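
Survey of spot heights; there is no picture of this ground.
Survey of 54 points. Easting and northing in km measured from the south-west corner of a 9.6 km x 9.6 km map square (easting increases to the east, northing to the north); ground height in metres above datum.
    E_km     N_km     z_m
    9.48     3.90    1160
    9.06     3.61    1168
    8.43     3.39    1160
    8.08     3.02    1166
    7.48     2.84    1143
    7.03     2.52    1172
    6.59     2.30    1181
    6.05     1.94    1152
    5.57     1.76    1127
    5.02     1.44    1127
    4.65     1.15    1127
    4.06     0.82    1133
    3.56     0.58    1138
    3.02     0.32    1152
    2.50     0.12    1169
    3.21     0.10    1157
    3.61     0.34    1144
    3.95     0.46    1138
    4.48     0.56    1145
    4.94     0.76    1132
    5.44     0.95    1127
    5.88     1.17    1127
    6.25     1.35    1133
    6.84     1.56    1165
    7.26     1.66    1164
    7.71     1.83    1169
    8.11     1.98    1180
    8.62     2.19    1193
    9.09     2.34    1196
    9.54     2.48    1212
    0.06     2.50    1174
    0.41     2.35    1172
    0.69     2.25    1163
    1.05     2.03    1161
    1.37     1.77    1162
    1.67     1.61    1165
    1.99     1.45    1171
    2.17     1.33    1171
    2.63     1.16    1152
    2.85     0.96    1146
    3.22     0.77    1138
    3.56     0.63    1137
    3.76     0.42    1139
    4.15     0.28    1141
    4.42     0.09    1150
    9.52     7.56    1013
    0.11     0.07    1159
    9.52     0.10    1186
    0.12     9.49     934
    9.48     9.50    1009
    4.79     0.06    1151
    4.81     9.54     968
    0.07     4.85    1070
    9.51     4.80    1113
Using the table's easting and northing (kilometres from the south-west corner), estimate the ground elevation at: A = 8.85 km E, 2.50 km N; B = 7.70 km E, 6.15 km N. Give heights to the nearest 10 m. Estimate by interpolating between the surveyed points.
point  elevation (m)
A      1210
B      1030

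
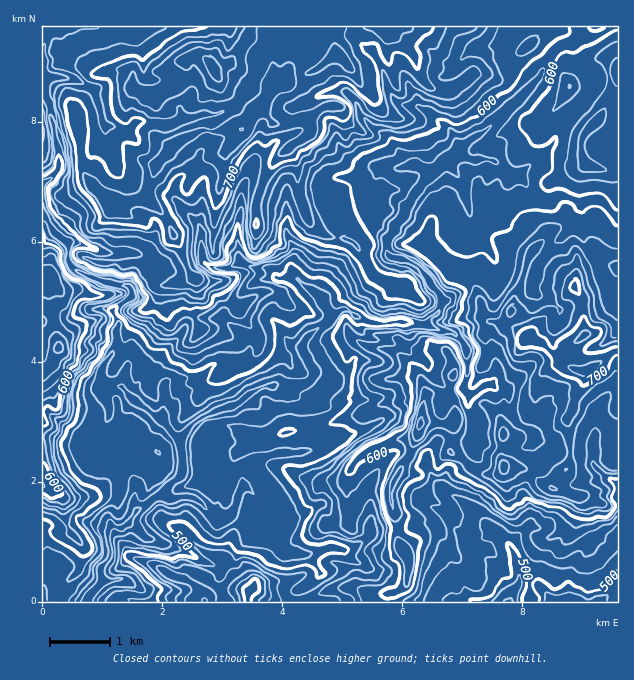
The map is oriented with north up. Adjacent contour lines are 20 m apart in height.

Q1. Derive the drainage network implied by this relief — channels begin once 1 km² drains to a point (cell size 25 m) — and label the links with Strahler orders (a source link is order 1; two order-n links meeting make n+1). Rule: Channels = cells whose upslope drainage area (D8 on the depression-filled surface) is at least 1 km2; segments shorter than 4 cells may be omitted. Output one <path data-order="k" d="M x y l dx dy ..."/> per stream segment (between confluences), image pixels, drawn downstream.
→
<path data-order="1" d="M472 601l39 0"/><path data-order="2" d="M511 547l1 6 3 5 0 4 2 2 0 4 1 2 0 6 2 1 0 5-8 12-1 7"/><path data-order="1" d="M148 538l-3-3-2 0-10-10-12 3"/><path data-order="1" d="M368 537l-6 6-10 6-15 0-2-2-6 0-1 2-5 0-1 1-5 0-1 2-5 0-1 1-15 0-2-1-4 0-5-3-3-8-7-7-9-3-6-6 1-3 0-9-4-6 0-6-2-2 0-3-1-3-6-6-3 0-2 2"/><path data-order="3" d="M121 528l-9-2-3 3 0 17 1 1 0 9-4 6 0 2-5 4 0 15-12 12 0 6"/><path data-order="1" d="M467 507l26 25 4 2 14 13"/><path data-order="3" d="M158 498l-4 0-9 9-6 1-5 5 0 1-13 14"/><path data-order="2" d="M242 489l-3 4-1 11-5 9-6 6-9 0-1-2-3 0-17-18-6-3-10 0-2 2-21 0"/><path data-order="1" d="M326 445l-4 3-9 2-2 1-7 0-2 2-19 0-2 1-15 2-1 1-3 0-9 5-8 7-1 3 0 3-2 2 0 12"/><path data-order="1" d="M593 445l0 20 15 15 9 4 0 17"/><path data-order="3" d="M182 442l0 21-1 2 0 7-2 2 0 3-21 21"/><path data-order="1" d="M91 441l10-12 0-2 6-7 0-3 2-2 0-7-5-9 0-6 6-6"/><path data-order="1" d="M526 429l-6-3-6-6-3-6 0-18-5-6-7 0-6-6-5 0-6 4-1 0-5 5-3 0-1 1-3 0-2-1-3-6 2-9 1-2 0-24-1-1 0-5-3-3 0-1-9-9-3 0-2-2-7 0-9-4-6 0-2-2-3 0"/><path data-order="2" d="M166 424l16 18"/><path data-order="1" d="M287 396l-3 0-9-8-4 0"/><path data-order="3" d="M271 388l-11 0-4 3-3 0 0 2-8 7-4 2-6 6-3 1-6 0-2 2-3 0-6 3-7 0-6 3-17 15-1 6-2 1 0 3"/><path data-order="2" d="M110 387l3-2 8 0 6 6 0 2 4 4 0 2 2 0 9 9 3 0 6 6 6 1 9 9"/><path data-order="1" d="M215 364l-12 11-3 0-1 1-11 0-1 2-11 0-1 1-6 2-5 4 0 23-1 1-2 6 3 3 2 6"/><path data-order="3" d="M422 325l-3 0-1-1-12 0-2-2-15 0-1 2-12 0-2-2-9-1-4-3-5 0-7-8-8 0-4 5-3 0 0 1-5 5"/><path data-order="3" d="M329 321l-9 7-9 5-6 6-3 6 0 6 2 1 0 3 4 6 0 2 5 4 0 11-8 6-28 0-6 4"/><path data-order="1" d="M533 288l0-8 3-6 0-4 5-9 3-3 1-5 24-24 0-1 3-3 2-9 4-5 2-6-6-6-6-1-2-2-10 0-6 5-5 0-6-3-4-5-2 0-15-16-6 0-1-2"/><path data-order="2" d="M296 277l11 11 4 1 9 8 2 6 7 9 0 9"/><path data-order="2" d="M247 265l3 2 4 0 2 1 13 0 8 9 19 0"/><path data-order="1" d="M293 258l-1 3 0 9 4 7"/><path data-order="1" d="M122 253l-16 0-2-1-7-2-5-3-3 0-1-1-3 0-6-3-8 0-3 3 0 4"/><path data-order="2" d="M68 250l0 11 2 3 7 7 6 2 3 3 6 1 2 2 3 0 4 3 5 0 1 1 8 0 6 3 7 0 5 6 0 5-2 0-6 6-4 1-6 6 0 6 4 6 0 3-3 5 0 13-1 2 0 3-3 3-11 21 0 4-1 2 0 6 3 3 7 0"/><path data-order="1" d="M472 219l-2-3 0-5-1-1 0-3-2-2 0-3-3-6 0-10-4-6 0-2-6-6-3-6-8 0-6 5-4 1"/><path data-order="1" d="M184 210l16 16 0 3 2 2 0 22 1 2 0 4 5 6 6 3 15 0 9-4 9 1"/><path data-order="1" d="M244 189l0 3-2 1 0 8-1 1 0 14-2 1 0 5-1 1 0 23 1 1 0 11 2 3 6 4"/><path data-order="3" d="M425 180l-7 7 0 2-6 7-2 5-4 4-2 3 0 6-9 9 0 2-3 3 0 6-6 6 0 9 2 1 0 5 9 4 3 0 1 2 8 0 9 7 1 0 11 11 6 12 6 7-2 3 0 6-3 6-3 2-6 6 0 3-4 0-2 1"/><path data-order="1" d="M350 177l9-2 12-9 17 0 1 2 27 0"/><path data-order="2" d="M511 175l-2 0-12-12-1 0 0-1-6-3-12 0-2 1-4 0-9-4-5 0-12 6-4 4-5 2"/><path data-order="3" d="M433 172l-8 8"/><path data-order="2" d="M416 168l11 1 0 8-2 3"/><path data-order="3" d="M437 168l-4 4"/><path data-order="1" d="M539 157l-19 18-9 0"/><path data-order="2" d="M455 153l-6 6-4 1-8 8"/><path data-order="1" d="M106 136l0-10"/><path data-order="2" d="M106 126l-5-6 0-5-1-1 0-8-2-1 0-5-1-1-2-8-1 0 0-1-2 0-4-5-9-4-3 0-2-2-7 0-2-1-13 0-5 4"/><path data-order="1" d="M410 106l8 0 9 5 12 10 1 0 14 14 1 4 3 3 0 5-3 6"/><path data-order="1" d="M349 94l7 8 3 6 2 7 13 14 9 4 33 35"/><path data-order="2" d="M47 82l0 14 2 1 0 5 1 1 0 11 2 1 0 6 1 2 0 4 2 2 0 6 1 1 0 5 2 1 0 5 1 1 0 18-1 2 0 3-9 9-5 1-1 3 0 26 6 12 4 4 8 17 7 7"/><path data-order="1" d="M262 60l-2 1 0 3-1 2-3 12-5 7 0 5-18 18-6 3-3 0-4 3-5 0-1 1-14-1-4 3-12 1-6 5-9 1-2 2-18-2-1-1-12 0-9 9-5 0-7-5-8 0-1-1"/><path data-order="1" d="M478 48l16 0 6-3 17-17 3-1 58 0 0 6-1 1 0 3-6 6-8 0-3 2-7 7-5 11-6 7-1 5-6 6 0 1-26 26 0 1-24 23-1 0-17 12-6 1 0 2-6 6"/><path data-order="1" d="M125 27l-66 0-1 1-3 0-2 2-6 1-1 2 0 9-2 1 0 5-1 1 0 27 4 5 0 1"/>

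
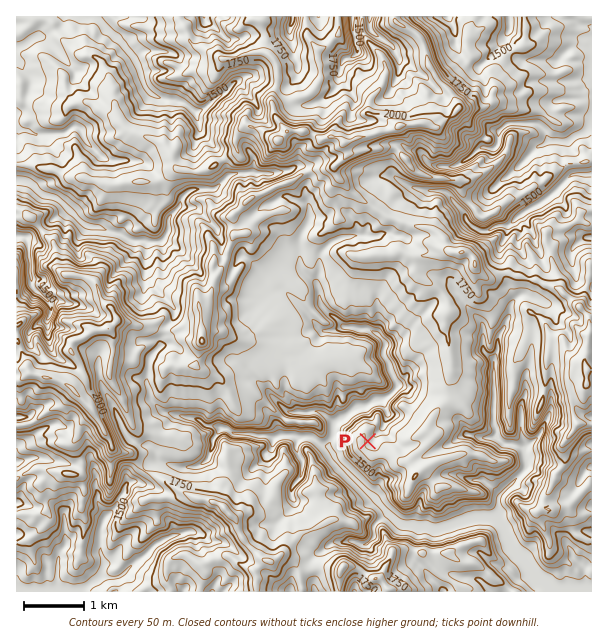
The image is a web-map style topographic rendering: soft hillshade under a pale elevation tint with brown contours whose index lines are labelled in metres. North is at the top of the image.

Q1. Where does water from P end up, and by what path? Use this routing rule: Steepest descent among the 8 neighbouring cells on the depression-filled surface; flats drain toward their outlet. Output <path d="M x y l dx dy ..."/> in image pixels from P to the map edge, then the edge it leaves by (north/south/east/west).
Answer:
<path d="M368 441l3 0 12-13 1-6 3-5 0-6-6-12-9 2-7 6-6 0-2 1-3 0-6 6-1 0-3 3-3 0-5 5-1 0-2 1 0 12-3 5-1 6 1 1 0 5 6 6 0 3 35 34 3 2 0 1 13 14 0 1 5 5 1 0 6 6 3 1 11 0 1 2 14 0 4 3 6 0 2-2 9-1 9-5 4 0 2-1 9-2 1-1 18 0 6 3 5 4 3 6 0 3 4 6 2 6 16 17 0 1 5 5 3 6 19 16"/>
exit: south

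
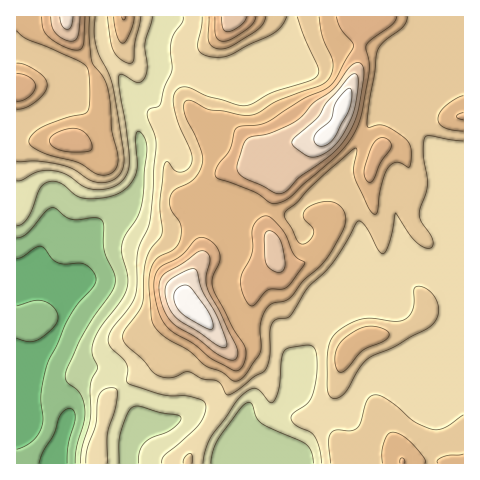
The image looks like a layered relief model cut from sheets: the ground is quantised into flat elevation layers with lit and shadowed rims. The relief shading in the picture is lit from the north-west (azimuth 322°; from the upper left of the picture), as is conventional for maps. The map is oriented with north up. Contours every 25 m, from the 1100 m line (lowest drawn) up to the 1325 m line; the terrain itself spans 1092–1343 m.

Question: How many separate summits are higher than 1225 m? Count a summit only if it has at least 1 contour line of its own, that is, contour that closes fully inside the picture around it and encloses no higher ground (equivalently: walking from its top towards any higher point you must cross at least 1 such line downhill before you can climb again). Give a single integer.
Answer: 6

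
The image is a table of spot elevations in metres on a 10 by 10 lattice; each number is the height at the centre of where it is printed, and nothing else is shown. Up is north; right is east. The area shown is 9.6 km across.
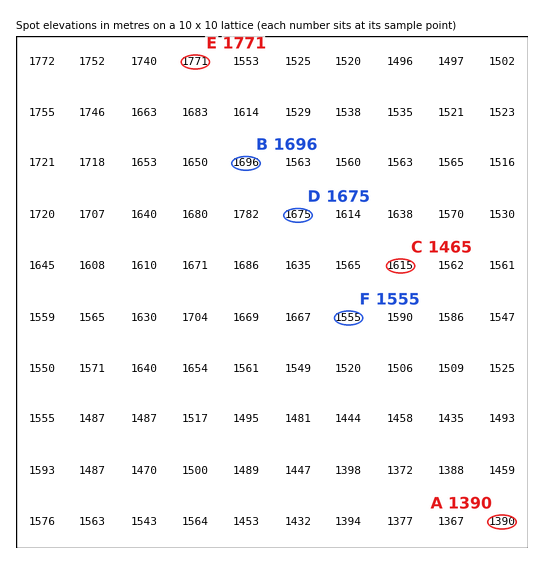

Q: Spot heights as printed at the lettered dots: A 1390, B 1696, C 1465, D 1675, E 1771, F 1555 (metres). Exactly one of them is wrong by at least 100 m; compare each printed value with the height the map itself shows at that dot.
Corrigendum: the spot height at C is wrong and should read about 1615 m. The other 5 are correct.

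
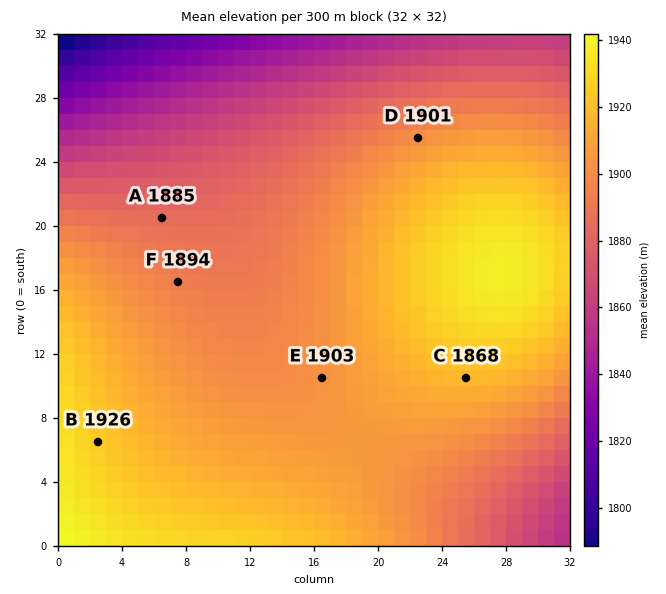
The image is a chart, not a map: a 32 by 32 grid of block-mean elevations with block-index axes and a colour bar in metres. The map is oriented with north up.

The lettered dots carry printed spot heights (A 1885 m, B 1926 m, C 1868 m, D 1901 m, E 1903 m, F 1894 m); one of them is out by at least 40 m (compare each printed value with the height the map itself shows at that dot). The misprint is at C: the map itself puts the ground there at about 1918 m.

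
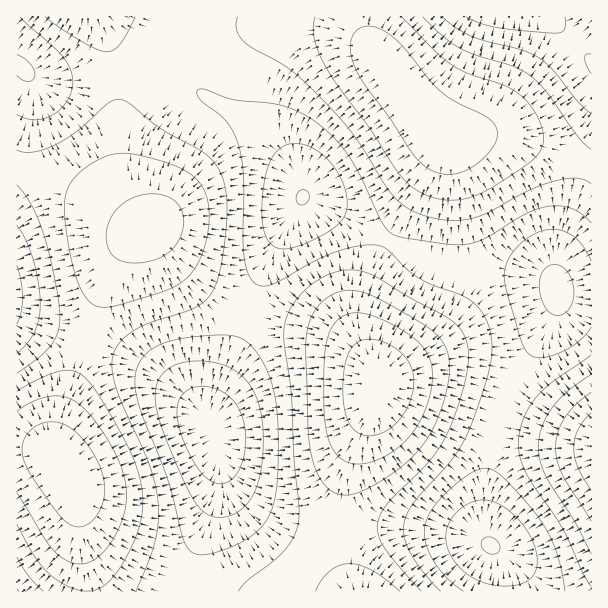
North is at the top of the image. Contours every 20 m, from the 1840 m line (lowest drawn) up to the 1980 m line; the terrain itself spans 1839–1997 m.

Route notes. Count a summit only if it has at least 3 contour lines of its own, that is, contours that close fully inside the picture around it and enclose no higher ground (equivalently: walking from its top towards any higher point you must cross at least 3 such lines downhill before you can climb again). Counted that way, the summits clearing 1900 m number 1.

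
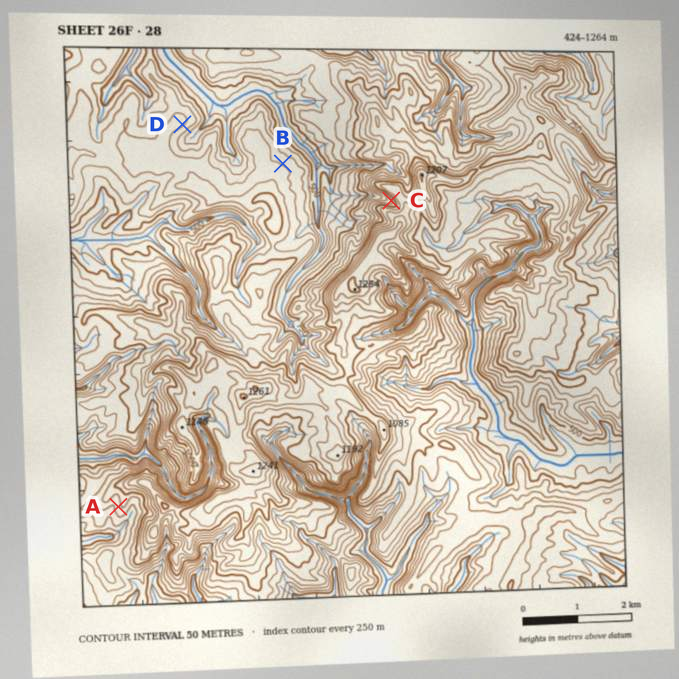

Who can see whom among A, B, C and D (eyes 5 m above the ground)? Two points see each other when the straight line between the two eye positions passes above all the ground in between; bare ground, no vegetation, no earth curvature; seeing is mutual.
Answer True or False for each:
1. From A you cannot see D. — True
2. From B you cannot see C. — False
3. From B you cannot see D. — True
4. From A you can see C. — False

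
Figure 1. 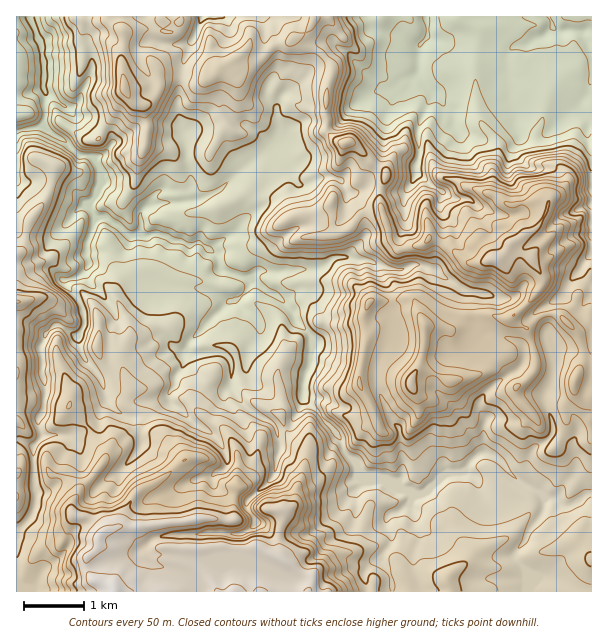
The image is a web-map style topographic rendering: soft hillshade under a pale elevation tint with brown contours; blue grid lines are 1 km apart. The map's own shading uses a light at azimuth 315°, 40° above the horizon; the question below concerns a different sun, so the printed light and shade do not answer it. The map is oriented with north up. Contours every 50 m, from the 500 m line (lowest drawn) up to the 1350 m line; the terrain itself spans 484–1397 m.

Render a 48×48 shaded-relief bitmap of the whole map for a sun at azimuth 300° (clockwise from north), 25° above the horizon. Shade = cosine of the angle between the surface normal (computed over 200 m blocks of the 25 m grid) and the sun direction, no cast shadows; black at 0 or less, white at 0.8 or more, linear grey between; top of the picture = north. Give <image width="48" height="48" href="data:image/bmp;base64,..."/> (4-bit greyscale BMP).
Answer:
<image width="48" height="48" href="data:image/bmp;base64,Qk32BAAAAAAAAHYAAAAoAAAAMAAAADAAAAABAAQAAAAAAIAEAAATCwAAEwsAABAAAAAAAAAAAAAAABEREQAiIiIAMzMzAERERABVVVUAZmZmAHd3dwCIiIgAmZmZAKqqqgC7u7sAzMzMAN3d3QDu7u4A////AIi97LqHiYiJqpmYiYVTRmeJqXV3d3iZiIit3KmIiIiIiZiIiYM0WIiJqnVnd3iJmKic7IeHiYiIiIiIdnY0RpmJq6hmZ4iImsuq3pZmiqmZmaqYh0WHZXmJmqqHZ6mImszKrcdmVniJmK3JZWZoh4mZmqmZhoqqmZzdm8uIh3dlZzfcUSVnh4qaqZiZqHmqqTruuby4mqu5eEi7YAJol1ebuYiJmYiquwfvt5zreJq6qVr8owBHqnZ6upiIiYeJmha9x2nfpmeZq2K+2CElmoiHm6iZiIiIdgi6qmWu7IRWnZQ7+1MTeHeGWJmZiIiHhyi4m7VK3dlDSrdI7GVDd1V3VnipmIh2eEnImslGrN2mSKdW3XRWh0NWVVR5mHqFaFe5mrp2nLqYmplmvYNqlzMzVlRXh2aneSWZiJqYq6h5upqGrZR7uVRhJVRZmHRoeQTKZXmZqpmqmZmpeqmquWaUE0NYqoVoeDO9hEiYd4uoeaupVsy7uHiGMyJImWWKeDOtlEiodWqoaKqpVc3ch4uWRTEouEWchgOtlViodlm5Zpq5Rc7vpp3GaGMTq2KNpAKrdomYd2e7horKU67/1pzpaJh1SaRsxwOqWJmHZmebqInMc43v53rbV4iYdodrygK5XLeHZlaKmHi8pWzu6GnMZXeIh2ZqqgBoPNiYZnVZqYirqHrN2Wi7dWZ4d1R5hiEWOMiJeIdWmpiZi8vOyHi7hneJlkWJdTIiJ7iIeZl2aJmYis3v6GmqiJqqy1OJiHZTSLmHiJmHZpqImqzv+4q5d4mavMIYmJhEm7uHiIiIiGiqmavu67zKiIdndpcCiVUzWcuYiIiHeIeImZvty6rMmqdVZWcQWURTNruZmIiYiYZ3VWabu6dHebuoZnYgFUNWNbqKqZiImqmIZDIkmpl1SKvMp3ZCAGM4ZLpnqYh4eKu4mXZBS7m9h7ury3ZTEJQEhnqHiXdmdozsiKmXWaavuLy7vLZEEMgAV3qEepmYhmnf2ql5qoS+mdyrqrkQNMtAFKyUOKmaqHes3N2HvHO+mcu8uqpQAMyBImzYNIiIiZiKqt64q3F9ud3KnO2jAMqUI0rJM2eIZpmJmqy6mYAc/bvKne3JENqWRGu6MVeIVXiYmbyWiJIK2qzre+/aQPyGVVrcYUaaZFaImazGZogXuJzbeu3bdOt4y0O+kjablURXmrzqM4xml4q6h7vMl3m7vLd6kiaKuFRGitqqdI2nl5qoeJmKqCKbrNuHURV4mGVGeco2mIu4mJqXeJl4mGV7rcyYUAV2eGRGmbkAeYmpmZqXeJl3iFaciu63ZQWVV1JGisoAN4iZiZqHiJmHdyOtt9/XZ0W5ZmEWebsgFXeJmZmHiJmIdyOe2L/XeFa8l2QUd5tQFGd5mZmHiIiYhzSd2q3HiWa9uoZEVnhSI1d4qZmHiJiZhzat2q2maHWtqsh4dVVUM1dnqZmHd4mZhzesyqy2Z3RcudqKuVRTJWd2mYiHd3eJiGqrqZqXeIUYu8uavIQSR2Zmmod3d3aIdw=="/>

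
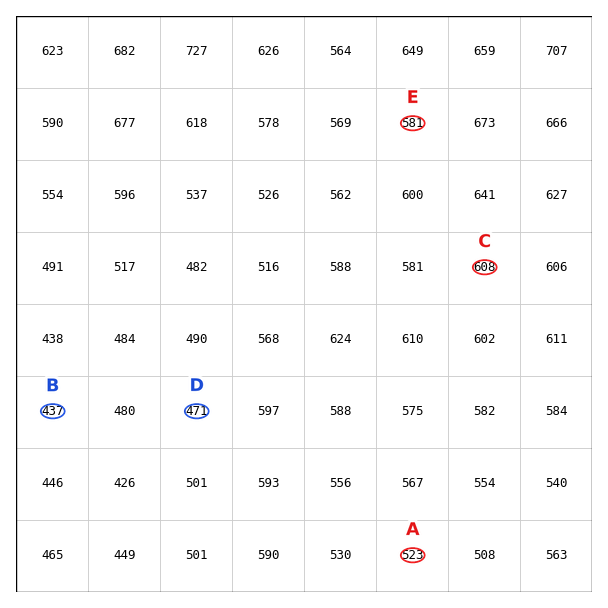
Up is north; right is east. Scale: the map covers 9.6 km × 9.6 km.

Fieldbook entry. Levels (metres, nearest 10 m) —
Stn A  520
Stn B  440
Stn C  610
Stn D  470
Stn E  580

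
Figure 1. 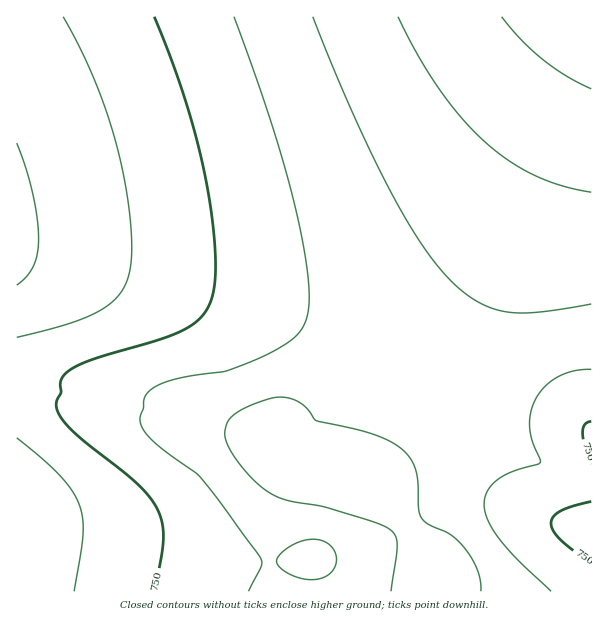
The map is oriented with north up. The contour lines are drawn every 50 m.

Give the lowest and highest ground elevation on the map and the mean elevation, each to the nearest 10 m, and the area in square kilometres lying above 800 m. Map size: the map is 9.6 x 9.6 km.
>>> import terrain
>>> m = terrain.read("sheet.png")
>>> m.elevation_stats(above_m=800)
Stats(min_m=520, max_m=860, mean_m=700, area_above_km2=10.4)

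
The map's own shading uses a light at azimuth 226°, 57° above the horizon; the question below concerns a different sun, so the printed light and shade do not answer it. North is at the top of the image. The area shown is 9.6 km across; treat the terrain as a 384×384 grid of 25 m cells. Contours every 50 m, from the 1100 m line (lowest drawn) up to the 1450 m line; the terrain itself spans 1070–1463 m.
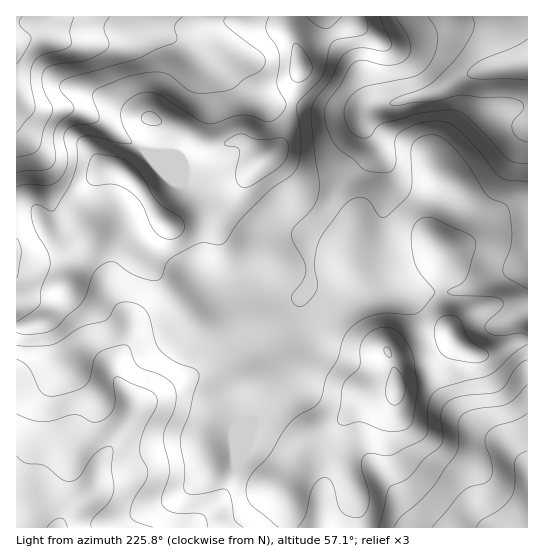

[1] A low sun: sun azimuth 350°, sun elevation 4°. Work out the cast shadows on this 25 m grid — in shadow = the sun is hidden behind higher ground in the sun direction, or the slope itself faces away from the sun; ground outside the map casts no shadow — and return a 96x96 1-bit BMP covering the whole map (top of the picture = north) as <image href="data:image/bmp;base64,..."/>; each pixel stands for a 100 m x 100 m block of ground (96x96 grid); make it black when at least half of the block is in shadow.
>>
<image width="96" height="96" href="data:image/bmp;base64,Qk2+BAAAAAAAAD4AAAAoAAAAYAAAAGAAAAABAAEAAAAAAIAEAAATCwAAEwsAAAIAAAAAAAAA////AAAAAAABwA//+B/fh/////8D4AH//B/gAH////8H8AA//h/gAB////8D+AAP/h/gAA////8D+AAH/g/gAAf///8D/AAB/wGAAAf///8H/gAA/wAAAAf///8H/wAAPwAAAA////8H/4AAHgAAAA////8H/4AADgAAAB////8P/4AAAAAAAD////8P/4AAAAAAAD////8P/8AAAAAAAH////8P/8AAAAAAAP////8f/+AAAAAAAf////8//+AAAAAAA/////9//+AAAAAAB//+f/////AAAAAAB//8//////AAAAAAA//w//////AAAAAAAP/h//////AAAAAAAD/j/////22AAAAAAAfj//9//w/gAAAAAAH3//8//x/4AAAAAAH///8//x/8AAAAAADv//8////+AAAAAAAH//9////+AAAAAAAD//9////+AAAAAAAB//9/3///AAAAAAAA//9/////AAAAAAAAf/////n/AAAAAAAAf/////h8AAAAAAAAf/////gAAAAAAAAAeB////gAAAAAAAAAYAf///gAAAAAAAAAAAH///gAAAAAAAAAAAD///gAAAAAAAAAAAAf//YAAAAAAAAAAEAB/4cAAAAAAAAAAfAAfw+AAAAAAAAAAfgAfg+AAAAAAAAAAPgA/A/AAAAAAAAAAAAA/J/gAAAAAAAAAAAB/d/jgAAAAAAAAAAAed/HwAAAAAAAAAAAA8/H4AAAAAAAwAAAA8cP4AAAAAABwAAAA8AP8QAAAAABwAAAB8Af+4AAAAABwAAAB4Af/4AAAAAAAAAAB4Af/wDAAAAAAAAAB4A/+AfwAAAAAAAAA4A/+A/4AAAAAAAAAAB/8D/4AAAAAAAAAAB/8H/4AAAAAAAAAAB/wP/8AAAAAAAAAAAAAP/8AAAAAAAAAAAAAP/8AAAAAAAAAAwAAP/8AAAAAAAAABwAAH/8AAAAAAAAAH4AAH/8AAAAAAAAA/4AAD/8AAAAAAAAA/4AAD/8AAAAAAAAB/wAAD/8AAAAAAAAA/wAAB/8AAAAAAAAAPAAAB/8AAAAAAAAAAAAAA/8AAAAAAAAAAAAAAf8AAAAAAAAAAAQAAH4wAAAAAAAAAD+BAB44AAAAAAAAAD/AAAR8AAAAAAAAAH/AAAB+AAAAAAAAAP/AAAB/fAAAAAAAAf+AAAD//gAAAAAAAf8AAAD//gAAAAAAAOAAAAD//wAAAAAAAAAAAAH//8AAAAAAAAAAAAH///AAAAAAAAAAAAP///wAAAD4AAAAAAf///8AAAH4AAAAAAf////AAABAAAAAAA/////gAAAAAAAAAA/////4AAAAAAAAAAf////8AAAAAAAAAAP/////gAAAAAAAAAD/////8AAAAAAAAAAf/////wAAAAAAAAAP/////8AAAAAAAcAH//B//8AAAAAAA+AH/8Af/8AAAAAAB+AH/gAD/8AAAAAAD+AD/AAAAAAAAAAAAAAB+AAAAAAAAAAAAAAAIAAAAAAAAAAAAAAAAAAAAAAAAAAAAAAAAAAAAA="/>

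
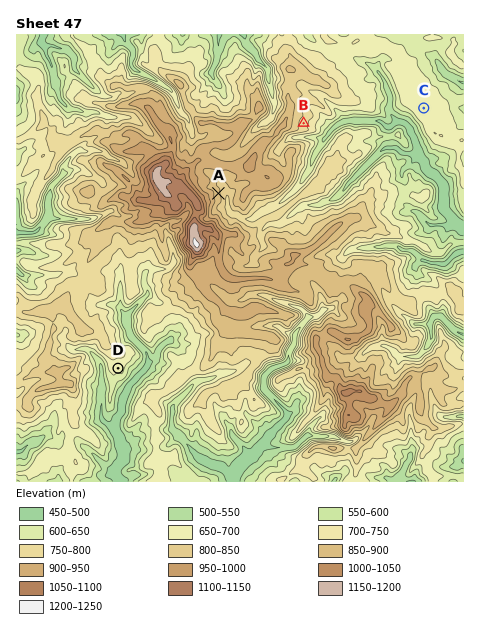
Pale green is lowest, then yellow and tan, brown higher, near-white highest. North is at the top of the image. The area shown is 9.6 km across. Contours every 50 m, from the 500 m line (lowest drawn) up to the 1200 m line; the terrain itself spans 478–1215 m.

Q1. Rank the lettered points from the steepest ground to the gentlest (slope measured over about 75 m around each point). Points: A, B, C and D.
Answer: A B D C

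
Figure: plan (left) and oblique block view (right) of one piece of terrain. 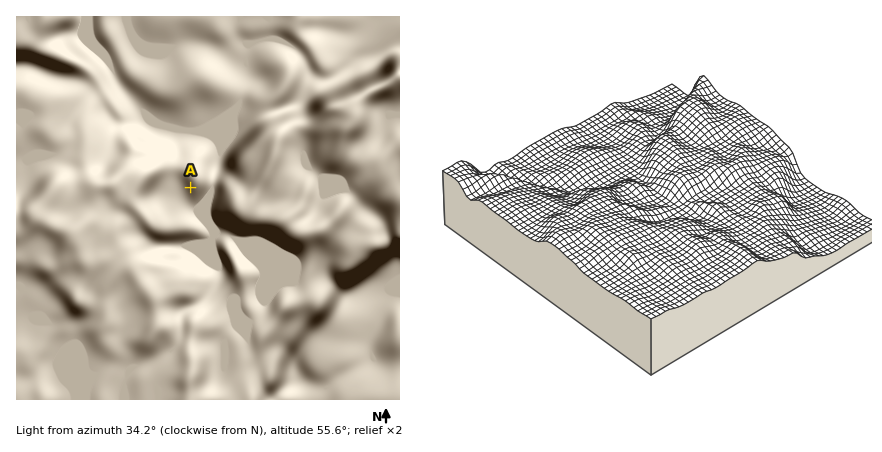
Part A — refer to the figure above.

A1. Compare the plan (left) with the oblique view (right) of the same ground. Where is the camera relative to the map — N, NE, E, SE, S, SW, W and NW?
SW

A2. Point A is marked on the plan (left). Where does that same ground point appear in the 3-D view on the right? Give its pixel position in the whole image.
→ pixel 640 191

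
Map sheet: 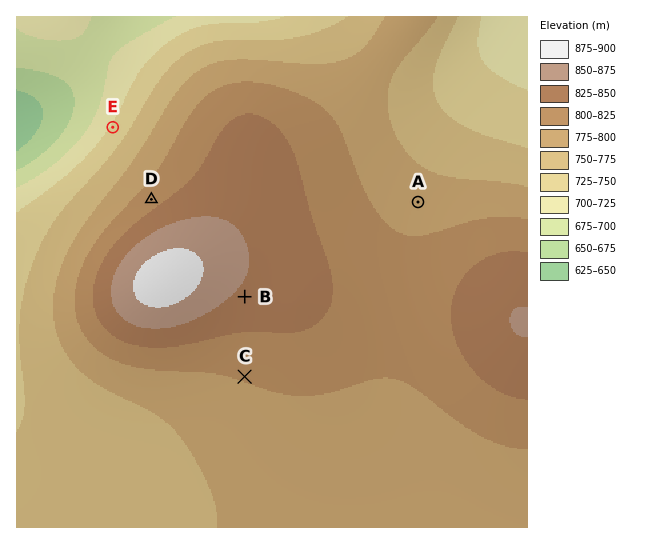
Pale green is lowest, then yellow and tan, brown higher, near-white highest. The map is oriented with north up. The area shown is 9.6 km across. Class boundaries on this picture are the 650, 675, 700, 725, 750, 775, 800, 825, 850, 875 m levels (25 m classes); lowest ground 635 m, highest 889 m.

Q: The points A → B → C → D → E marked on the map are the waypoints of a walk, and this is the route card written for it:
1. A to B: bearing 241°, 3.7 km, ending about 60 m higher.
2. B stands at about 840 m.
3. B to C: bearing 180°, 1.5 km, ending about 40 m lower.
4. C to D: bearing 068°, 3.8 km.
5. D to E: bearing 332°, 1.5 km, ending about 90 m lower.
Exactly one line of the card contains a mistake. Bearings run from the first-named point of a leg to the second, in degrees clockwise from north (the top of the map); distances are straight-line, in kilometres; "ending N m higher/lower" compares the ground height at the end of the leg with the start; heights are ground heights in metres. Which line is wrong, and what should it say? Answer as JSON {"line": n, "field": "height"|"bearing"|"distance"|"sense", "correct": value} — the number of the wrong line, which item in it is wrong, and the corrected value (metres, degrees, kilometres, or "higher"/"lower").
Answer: {"line": 4, "field": "bearing", "correct": 332}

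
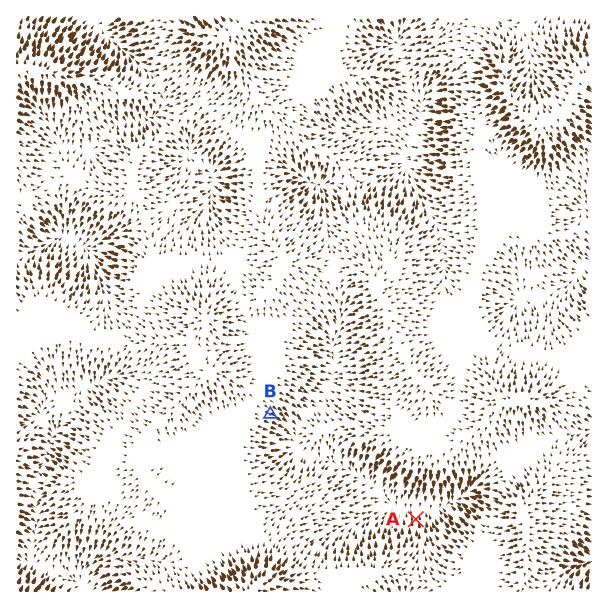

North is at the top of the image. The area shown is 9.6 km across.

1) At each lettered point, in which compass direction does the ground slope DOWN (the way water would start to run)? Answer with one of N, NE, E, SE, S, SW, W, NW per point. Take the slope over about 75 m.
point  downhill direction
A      N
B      SE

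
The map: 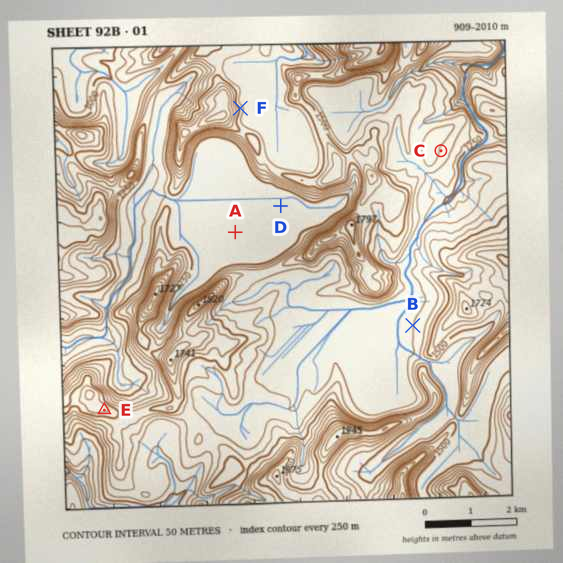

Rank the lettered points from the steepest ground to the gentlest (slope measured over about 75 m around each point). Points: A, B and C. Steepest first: C B A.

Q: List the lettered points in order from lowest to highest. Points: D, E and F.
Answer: D F E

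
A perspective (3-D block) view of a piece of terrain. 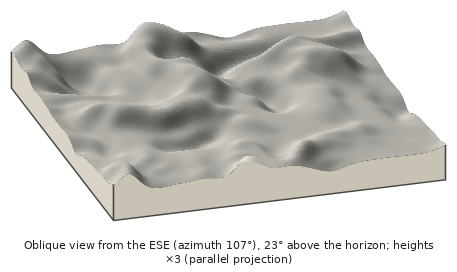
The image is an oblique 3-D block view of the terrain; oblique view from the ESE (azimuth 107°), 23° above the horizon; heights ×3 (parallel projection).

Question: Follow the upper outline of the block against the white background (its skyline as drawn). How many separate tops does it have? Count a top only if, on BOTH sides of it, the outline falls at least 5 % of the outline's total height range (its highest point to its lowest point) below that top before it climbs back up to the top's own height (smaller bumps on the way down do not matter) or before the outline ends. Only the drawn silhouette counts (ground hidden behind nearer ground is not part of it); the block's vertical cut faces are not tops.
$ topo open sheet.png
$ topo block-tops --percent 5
3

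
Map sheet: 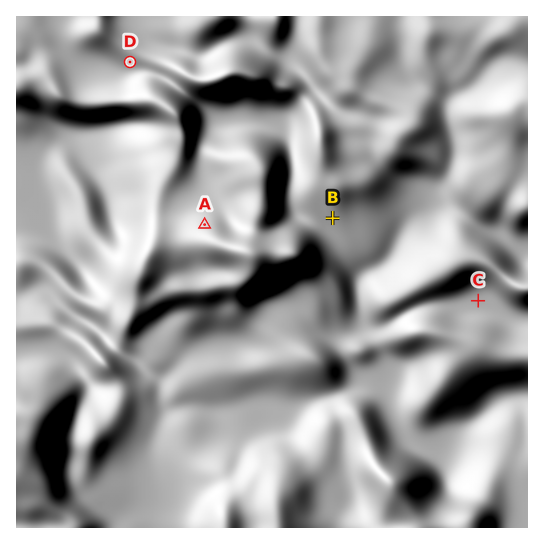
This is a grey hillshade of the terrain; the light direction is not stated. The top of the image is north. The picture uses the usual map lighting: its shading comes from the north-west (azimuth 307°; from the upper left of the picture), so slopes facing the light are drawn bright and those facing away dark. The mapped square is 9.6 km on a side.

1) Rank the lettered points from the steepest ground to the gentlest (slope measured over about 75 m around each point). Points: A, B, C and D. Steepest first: A D B C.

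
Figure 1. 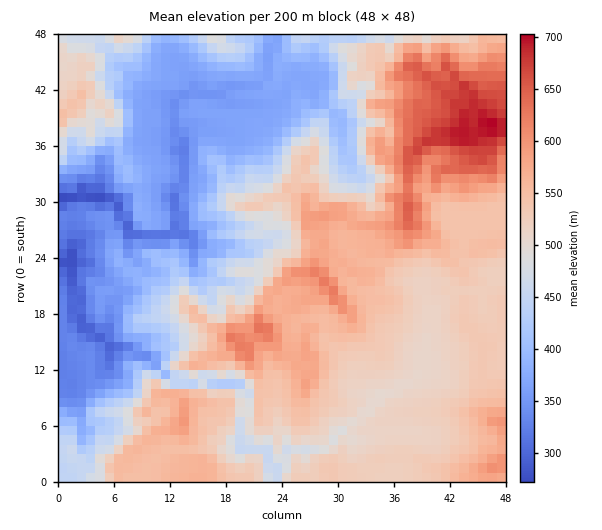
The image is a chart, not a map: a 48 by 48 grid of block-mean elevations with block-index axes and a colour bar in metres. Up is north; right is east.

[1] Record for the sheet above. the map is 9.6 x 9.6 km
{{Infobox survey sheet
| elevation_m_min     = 265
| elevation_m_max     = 705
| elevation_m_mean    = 485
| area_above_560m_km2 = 19.4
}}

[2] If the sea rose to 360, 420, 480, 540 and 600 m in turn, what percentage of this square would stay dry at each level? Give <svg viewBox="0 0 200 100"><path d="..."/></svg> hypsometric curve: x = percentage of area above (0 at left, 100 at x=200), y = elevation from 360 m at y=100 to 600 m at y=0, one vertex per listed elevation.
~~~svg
<svg viewBox="0 0 200 100"><path d="M177 100l-34-25-24-25-55-25-46-25"/></svg>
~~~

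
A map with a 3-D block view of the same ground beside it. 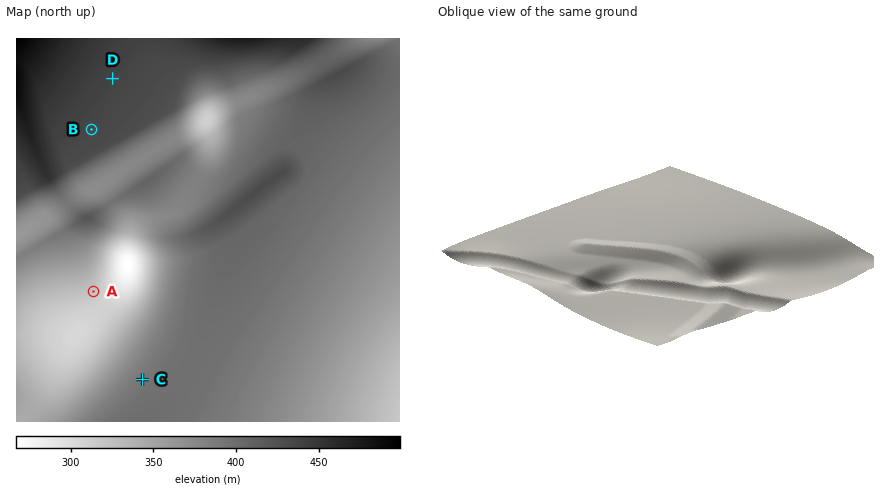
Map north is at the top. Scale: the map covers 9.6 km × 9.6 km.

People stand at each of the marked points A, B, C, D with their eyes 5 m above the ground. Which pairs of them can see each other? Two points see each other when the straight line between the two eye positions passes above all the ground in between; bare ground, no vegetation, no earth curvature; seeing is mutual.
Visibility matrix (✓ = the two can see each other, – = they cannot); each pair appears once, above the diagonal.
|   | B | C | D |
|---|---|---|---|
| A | – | ✓ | – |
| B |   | ✓ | ✓ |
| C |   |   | ✓ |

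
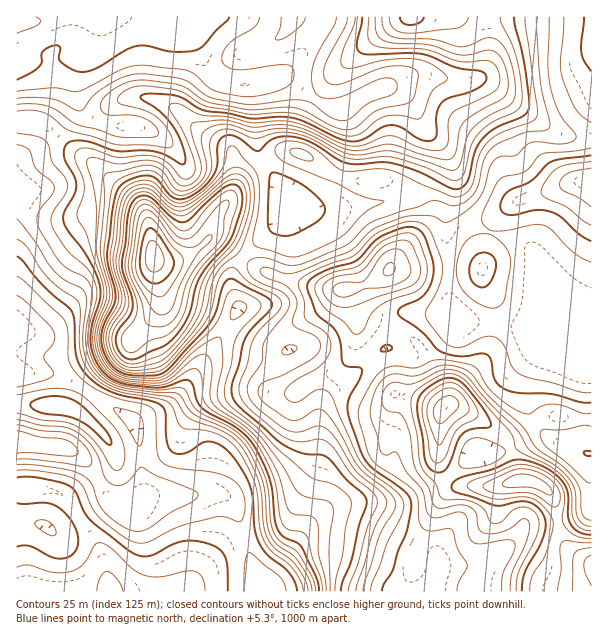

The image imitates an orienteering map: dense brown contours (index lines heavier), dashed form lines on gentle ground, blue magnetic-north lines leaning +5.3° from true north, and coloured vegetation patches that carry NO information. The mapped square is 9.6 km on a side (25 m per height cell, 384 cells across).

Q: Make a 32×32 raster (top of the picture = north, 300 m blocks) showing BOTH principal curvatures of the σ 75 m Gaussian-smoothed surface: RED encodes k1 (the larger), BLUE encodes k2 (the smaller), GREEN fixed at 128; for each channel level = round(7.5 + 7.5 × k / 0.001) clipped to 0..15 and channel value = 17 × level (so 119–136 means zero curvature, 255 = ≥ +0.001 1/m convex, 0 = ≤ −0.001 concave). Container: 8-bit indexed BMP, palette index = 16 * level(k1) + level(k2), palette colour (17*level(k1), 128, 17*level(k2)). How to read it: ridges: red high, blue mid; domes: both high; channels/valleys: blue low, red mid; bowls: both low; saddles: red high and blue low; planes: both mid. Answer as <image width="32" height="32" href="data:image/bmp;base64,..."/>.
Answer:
<image width="32" height="32" href="data:image/bmp;base64,Qk02CAAAAAAAADYEAAAoAAAAIAAAACAAAAABAAgAAAAAAAAEAAATCwAAEwsAAAABAAAAAAAAAIAAABGAAAAigAAAM4AAAESAAABVgAAAZoAAAHeAAACIgAAAmYAAAKqAAAC7gAAAzIAAAN2AAADugAAA/4AAAACAEQARgBEAIoARADOAEQBEgBEAVYARAGaAEQB3gBEAiIARAJmAEQCqgBEAu4ARAMyAEQDdgBEA7oARAP+AEQAAgCIAEYAiACKAIgAzgCIARIAiAFWAIgBmgCIAd4AiAIiAIgCZgCIAqoAiALuAIgDMgCIA3YAiAO6AIgD/gCIAAIAzABGAMwAigDMAM4AzAESAMwBVgDMAZoAzAHeAMwCIgDMAmYAzAKqAMwC7gDMAzIAzAN2AMwDugDMA/4AzAACARAARgEQAIoBEADOARABEgEQAVYBEAGaARAB3gEQAiIBEAJmARACqgEQAu4BEAMyARADdgEQA7oBEAP+ARAAAgFUAEYBVACKAVQAzgFUARIBVAFWAVQBmgFUAd4BVAIiAVQCZgFUAqoBVALuAVQDMgFUA3YBVAO6AVQD/gFUAAIBmABGAZgAigGYAM4BmAESAZgBVgGYAZoBmAHeAZgCIgGYAmYBmAKqAZgC7gGYAzIBmAN2AZgDugGYA/4BmAACAdwARgHcAIoB3ADOAdwBEgHcAVYB3AGaAdwB3gHcAiIB3AJmAdwCqgHcAu4B3AMyAdwDdgHcA7oB3AP+AdwAAgIgAEYCIACKAiAAzgIgARICIAFWAiABmgIgAd4CIAIiAiACZgIgAqoCIALuAiADMgIgA3YCIAO6AiAD/gIgAAICZABGAmQAigJkAM4CZAESAmQBVgJkAZoCZAHeAmQCIgJkAmYCZAKqAmQC7gJkAzICZAN2AmQDugJkA/4CZAACAqgARgKoAIoCqADOAqgBEgKoAVYCqAGaAqgB3gKoAiICqAJmAqgCqgKoAu4CqAMyAqgDdgKoA7oCqAP+AqgAAgLsAEYC7ACKAuwAzgLsARIC7AFWAuwBmgLsAd4C7AIiAuwCZgLsAqoC7ALuAuwDMgLsA3YC7AO6AuwD/gLsAAIDMABGAzAAigMwAM4DMAESAzABVgMwAZoDMAHeAzACIgMwAmYDMAKqAzAC7gMwAzIDMAN2AzADugMwA/4DMAACA3QARgN0AIoDdADOA3QBEgN0AVYDdAGaA3QB3gN0AiIDdAJmA3QCqgN0Au4DdAMyA3QDdgN0A7oDdAP+A3QAAgO4AEYDuACKA7gAzgO4ARIDuAFWA7gBmgO4Ad4DuAIiA7gCZgO4AqoDuALuA7gDMgO4A3YDuAO6A7gD/gO4AAID/ABGA/wAigP8AM4D/AESA/wBVgP8AZoD/AHeA/wCIgP8AmYD/AKqA/wC7gP8AzID/AN2A/wDugP8A/4D/AJmnp5eYmJeXl4iYiIZ2ZEJzxqepqZeHhoiIhZXJh4aXmIeGhqioloaHiJiYhoNydMe2dZenqJh2hoZ0hLimhrmXhmV2t6iFhpiYiJeEkbe0tpd1h5iYlnaGpnNxhafX5pV1dbbHhnR2h4eHh4Oi6qeEh4aGmJa2hXS3uZRipfRghnaX14VjdXaGhoeHc4PYuIaFdnWFhLbWY3K0gzLU9EDJx8i5g4WFdoWFdXVjY9enh3Z0YnKEhcf29/jn1Pn5oMnIuKWhyJaGhoeHhnJ01qeYhZSWx7am1LLF1vn6+bSBlIJycJP4lJWomId1YZbGpoZzlcnIg7b5g1FgsbOBgHRwgGFj99iDhbiWc2BjpbenhnSWt5dzhfd0ZLbnhHJ0dqa4tvb3hHNllrOjlbbHuKmFlKeol3Om+abW9qWTp8jG9/j5x4CAcHBwpdfoyMm4qYaVpqe5o8br++eEc5a4qJWEhJOQoMKlxtGglae5uafIt5aFhMq2pMrqlGJ2hoaFdYWGhaDD+/zp2ICChZamhYamt5eEpIRys7SzhnZ2hoZ3l4eEoNf+/Lfpg4CEl7iWdGOFt4Z1hbaUY5anhnd3h4d2dmSQ1/34tti4kpCVuMemdYW3mIanp3VlhZaGd3d3h3aGdYCTxdPW2amngWFzhLW2p6WFdISEZXaGloeHd3eHdoaHc1CBw+bHp4ZyYXKClLfaybaWhaWEhZenh4eHh4eFh5iEYJfa+bimhWC0+ffk19rX5enJyZOUuaiGh3eHh3WImIShx8n62PXmgsDHlmR0hXSm6rmok4W5uZaGd4eHhYeHhpJ1t/mlovjpoXJ1dnV0ZJW56biDhpaVhXZ2hoeVp6iXgoXY+bOh1/emgXZ3d3Z1lIS2xZWWp5aWdmZ2mIaGlqeDo/n6gaD3+dqCdXd2dnWEgoKVqKS2t7m3loeXdnVkhZbC5vViMHP4+aJ0dYWXp7inpraXcpSnqKbHuKeGl4an57SV16RQYdHUooSGx/bl2NnIqJVxlsiGdqfIx3WGpujIdYWUkIKn2Lez6Pr51pOFppZ1cnOnyZeXpoR0p7bFlYNycXByxub62MTYyJZyUnW2lmN0lqWoqKeEg4Tp2Zd0pKV0hNf3xLeFdJWjgWFjhaeWhJenhoaFk5WYiJaVloW36Pj36LdjcXFyg5OTlYSDdHSGp4Z2dXOFqJiIhIWGdYWWp5aFpIOEhXV1dZa4p3VjdIWDgnJTdZeomIeHh4d2doWFhXWGlaeol4aFhajHtoVzYoSmlXN1l5iYiJiYmIeHh4eHdnZ2l6i3qIeEhbfWxqemtrmolIWXl4eIhYWGh3d3h4d3h4eGdYWXmId0ZZbI2ti2mJelloiHh4c="/>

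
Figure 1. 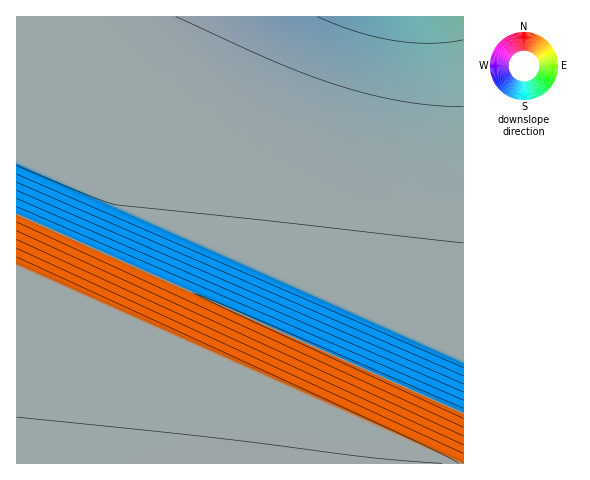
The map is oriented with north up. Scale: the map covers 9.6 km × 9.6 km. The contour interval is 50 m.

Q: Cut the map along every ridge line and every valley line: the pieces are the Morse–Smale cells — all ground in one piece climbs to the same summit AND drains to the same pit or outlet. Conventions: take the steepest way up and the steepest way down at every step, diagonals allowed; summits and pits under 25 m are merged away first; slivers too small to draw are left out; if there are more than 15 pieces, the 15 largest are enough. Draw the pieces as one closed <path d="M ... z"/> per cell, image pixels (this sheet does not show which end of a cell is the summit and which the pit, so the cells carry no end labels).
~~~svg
<path d="M463 16l-446 0-1 198 447 199z"/><path d="M18 214l-2 1 1 249 447-1-1-50z"/>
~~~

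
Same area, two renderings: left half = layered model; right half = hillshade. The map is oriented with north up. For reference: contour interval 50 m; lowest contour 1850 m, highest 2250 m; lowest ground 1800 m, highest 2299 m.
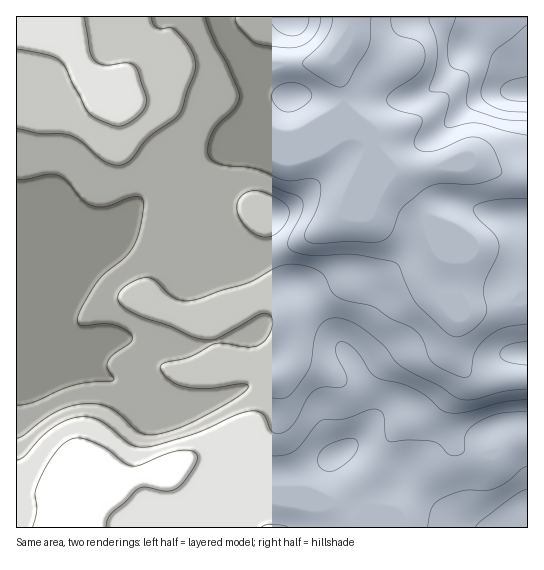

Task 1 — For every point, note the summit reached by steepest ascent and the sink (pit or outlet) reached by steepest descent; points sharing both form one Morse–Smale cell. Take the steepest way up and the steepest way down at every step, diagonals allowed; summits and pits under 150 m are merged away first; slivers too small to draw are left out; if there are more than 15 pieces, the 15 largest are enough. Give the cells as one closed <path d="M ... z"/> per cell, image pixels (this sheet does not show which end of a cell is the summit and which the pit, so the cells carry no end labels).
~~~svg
<path d="M350 16l-132 0 1 7 5 12 17 26 10 10 13-2-11 6 2 47 14 9-7 1-24 9-49 24-22 14-21 16-15 15-14 23-15 12-21 7-14 9 0-15-16-34-9-3-26 5 1 314 511-1 0-349-27-5-26-10-17 4-15-2-17 4-32 2-18-21-11-25-21-19-1-17-10-26 0-5 15-21 3-10z"/><path d="M217 16l-201 1 0 196 7 0 19-4 9 3 13 26 5 22 12-8 28-11 12-14 12-20 20-18 26-18 59-30 24-9 7-1-14-9-2-47 11-6-13 2-10-10-17-26z"/><path d="M527 16l-176 0-3 21-15 21 0 5 10 26 1 17 21 19 11 25 18 21 32-2 17-4 15 2 17-4 26 10 26 4z"/>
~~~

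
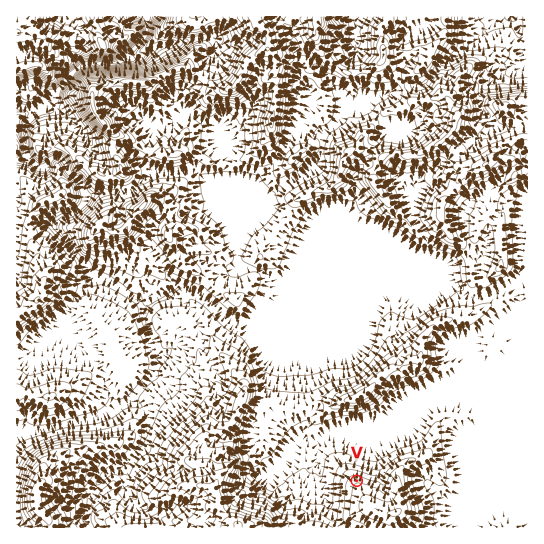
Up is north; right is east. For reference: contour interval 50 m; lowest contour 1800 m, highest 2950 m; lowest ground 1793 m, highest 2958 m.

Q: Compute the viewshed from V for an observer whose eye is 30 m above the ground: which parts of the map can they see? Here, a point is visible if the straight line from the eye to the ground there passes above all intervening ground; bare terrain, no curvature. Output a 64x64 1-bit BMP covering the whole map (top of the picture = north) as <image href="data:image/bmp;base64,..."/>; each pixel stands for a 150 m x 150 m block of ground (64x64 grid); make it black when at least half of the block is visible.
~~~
<image width="64" height="64" href="data:image/bmp;base64,Qk0+AgAAAAAAAD4AAAAoAAAAQAAAAEAAAAABAAEAAAAAAAACAAATCwAAEwsAAAIAAAAAAAAA////AAAAAAAAAAAP/wAAAAAAAB/+AAAAAAAAf/4HAAAAAAB//j8AAAAAAH9+OwAAAAAAf/57AAAAAAB///8AAAAAAD///wAAAAAAH///gAAAAAB////AAAAAAB////AAAAAB////+AAAAAC////58AAAAB//////AAAAD/////8AAAAP/P///wAAAAwAH///AAAABAAP//8AAAAEAAf//wAAAAYAA///AAAABgAA5/8AAAAHgAAB/wAAAA/AAAP/AAAAD+AAAf8AAAAf4AAB/wAAAH/gAAH/gAAB/+AAAH8AAAH/4AAAPwAAAP/gAAAPAAABj8AAAAEAAAeHwAAAMQAAPwPAAAA/AAD/A8AAADsAAf/nwAAAGQAH3/HAAAAZAH//8cAAAggAf5/wwAAGCAAjj/DAAAwAAAMAYEAAHAAAAQDgAAAIAAAAx+YAAAgAAAB//gAAAAAAAA//gAAAAAAAB/+AAAH+AAAD/8AAAfwAAD//IAAAPgAAfkeAAHwAAAAGQ4AAHAAADgPBgAAGAAAYB8GAAAMAADABwYAAAAAACAHgwAABAAAAA/DAAAAAAHgP+MAAAAAAP/z4QAAAAAAP+BzAAAAAAAA8DcAAAAAAAAwEYAAAAAAAAAfgAAAAAAAAA5AAAAAAAAAAHAAAAAAAAAA8AAAAAAAAADYAAAAAAAAAMAAAAA=="/>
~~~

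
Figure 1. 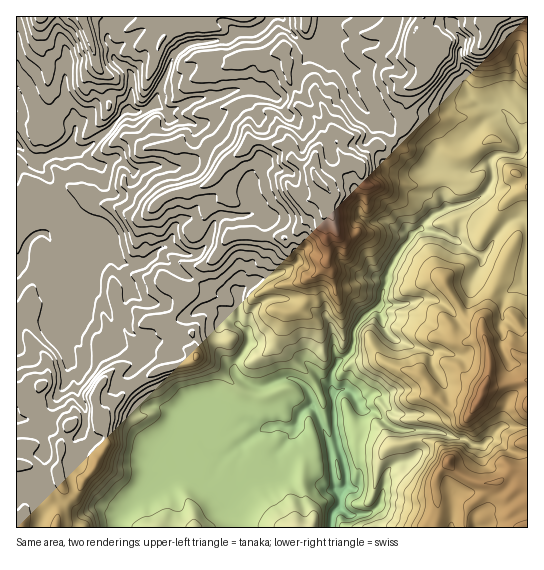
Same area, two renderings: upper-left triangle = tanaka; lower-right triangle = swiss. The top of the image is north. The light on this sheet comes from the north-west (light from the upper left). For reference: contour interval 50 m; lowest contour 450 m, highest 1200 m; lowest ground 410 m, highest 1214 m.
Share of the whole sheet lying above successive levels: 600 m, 75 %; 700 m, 60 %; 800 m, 36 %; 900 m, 16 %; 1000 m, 6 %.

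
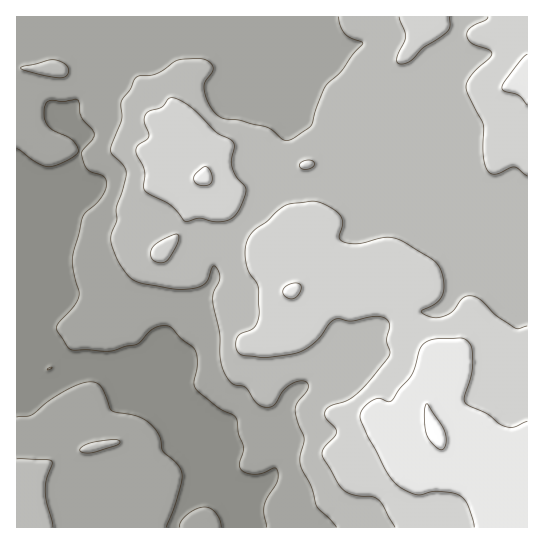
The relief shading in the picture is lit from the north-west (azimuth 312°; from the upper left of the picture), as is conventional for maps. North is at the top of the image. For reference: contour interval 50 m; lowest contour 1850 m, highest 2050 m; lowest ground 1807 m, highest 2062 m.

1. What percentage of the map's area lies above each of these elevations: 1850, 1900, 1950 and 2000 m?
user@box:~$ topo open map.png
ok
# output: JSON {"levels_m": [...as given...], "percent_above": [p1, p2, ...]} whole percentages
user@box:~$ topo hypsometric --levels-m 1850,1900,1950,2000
{"levels_m": [1850, 1900, 1950, 2000], "percent_above": [87, 60, 28, 8]}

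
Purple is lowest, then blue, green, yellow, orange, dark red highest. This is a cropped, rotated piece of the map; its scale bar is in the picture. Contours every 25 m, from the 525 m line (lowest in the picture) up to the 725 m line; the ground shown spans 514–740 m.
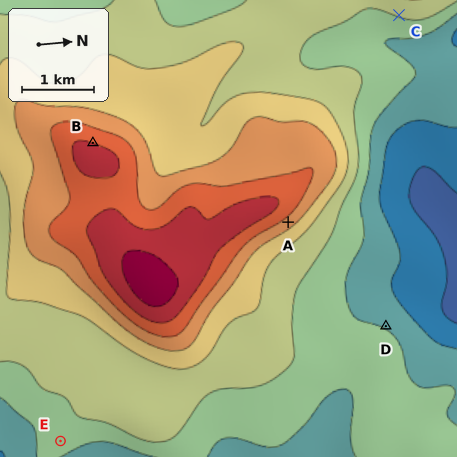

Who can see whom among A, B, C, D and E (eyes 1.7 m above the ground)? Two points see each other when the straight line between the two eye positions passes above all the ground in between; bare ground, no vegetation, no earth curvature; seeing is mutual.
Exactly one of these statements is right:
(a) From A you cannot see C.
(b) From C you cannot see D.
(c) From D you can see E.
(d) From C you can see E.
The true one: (a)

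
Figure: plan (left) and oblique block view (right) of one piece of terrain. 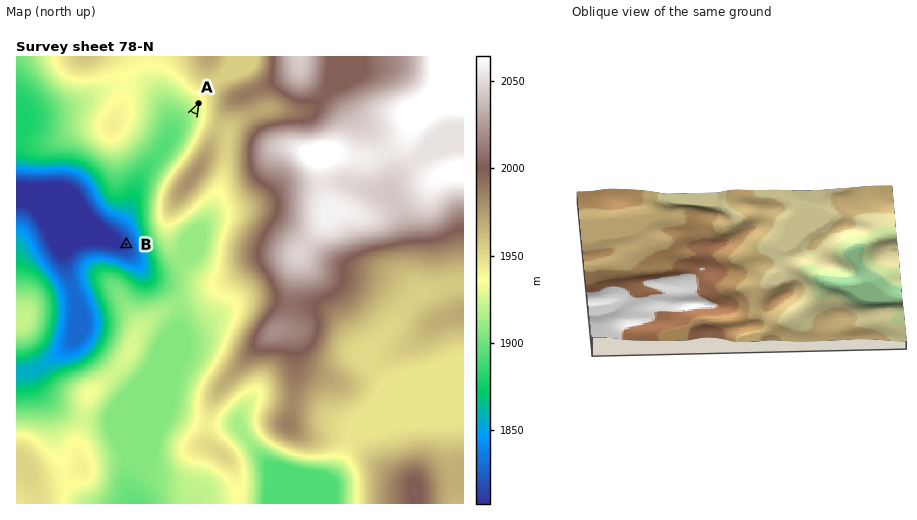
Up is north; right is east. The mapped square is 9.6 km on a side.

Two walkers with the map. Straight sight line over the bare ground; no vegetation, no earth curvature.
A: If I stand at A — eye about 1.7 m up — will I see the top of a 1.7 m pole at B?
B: No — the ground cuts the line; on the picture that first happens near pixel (181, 139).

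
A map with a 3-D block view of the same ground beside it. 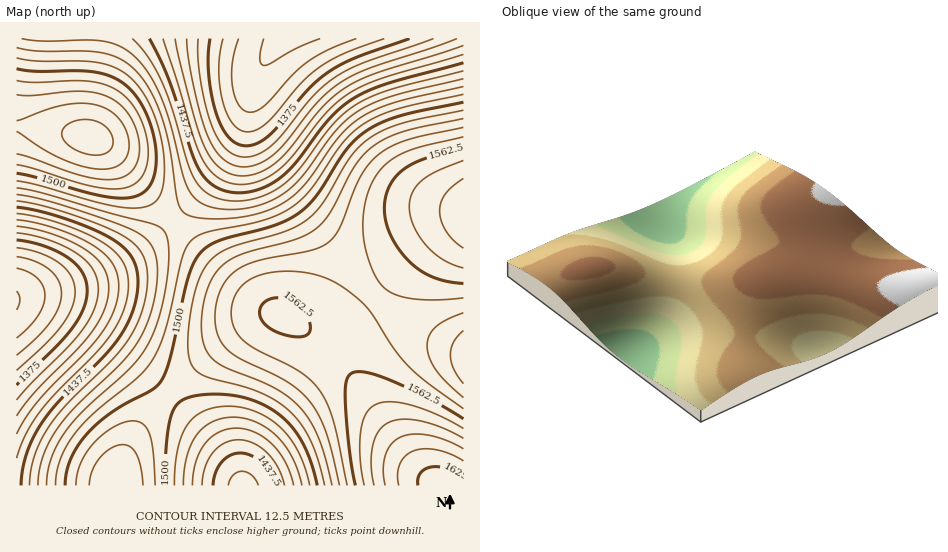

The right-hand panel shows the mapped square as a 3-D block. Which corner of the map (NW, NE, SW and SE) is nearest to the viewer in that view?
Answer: SW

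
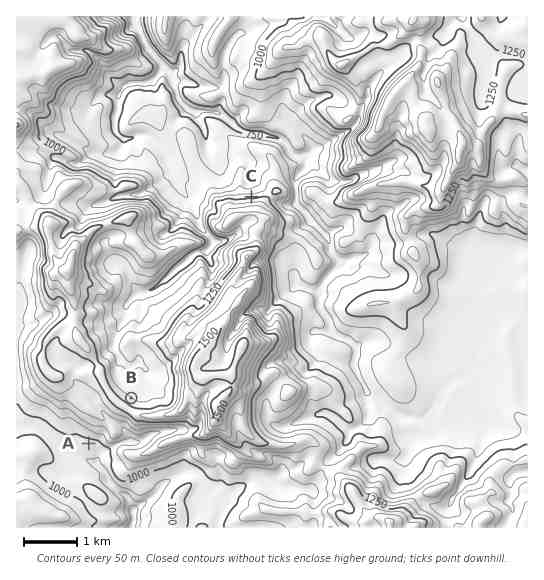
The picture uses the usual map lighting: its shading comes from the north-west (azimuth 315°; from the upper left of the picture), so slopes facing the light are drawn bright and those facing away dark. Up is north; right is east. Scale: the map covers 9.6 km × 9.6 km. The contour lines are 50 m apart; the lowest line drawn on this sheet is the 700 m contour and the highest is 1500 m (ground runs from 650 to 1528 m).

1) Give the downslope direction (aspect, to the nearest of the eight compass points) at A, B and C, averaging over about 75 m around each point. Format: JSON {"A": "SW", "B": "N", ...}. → {"A": "S", "B": "NE", "C": "N"}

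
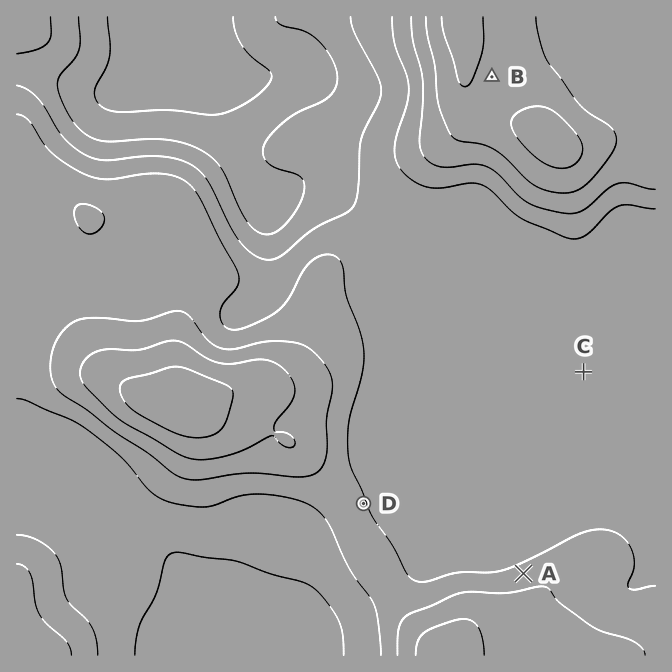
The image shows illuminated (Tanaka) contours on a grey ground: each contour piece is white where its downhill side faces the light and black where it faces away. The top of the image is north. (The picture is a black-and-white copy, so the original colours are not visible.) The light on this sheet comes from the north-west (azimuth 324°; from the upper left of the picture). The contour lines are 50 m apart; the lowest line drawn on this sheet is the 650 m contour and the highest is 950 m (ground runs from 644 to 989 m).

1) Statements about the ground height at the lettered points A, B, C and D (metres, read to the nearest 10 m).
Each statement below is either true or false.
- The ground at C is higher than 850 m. false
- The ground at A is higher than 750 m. true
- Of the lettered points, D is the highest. false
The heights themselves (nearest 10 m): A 820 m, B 930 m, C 760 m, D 800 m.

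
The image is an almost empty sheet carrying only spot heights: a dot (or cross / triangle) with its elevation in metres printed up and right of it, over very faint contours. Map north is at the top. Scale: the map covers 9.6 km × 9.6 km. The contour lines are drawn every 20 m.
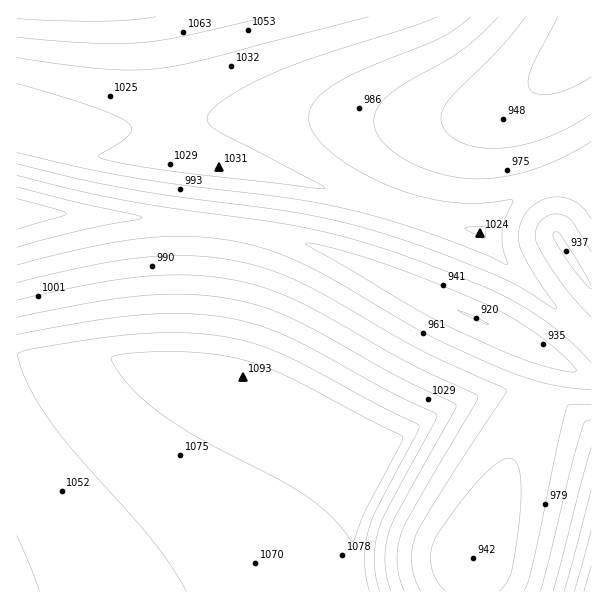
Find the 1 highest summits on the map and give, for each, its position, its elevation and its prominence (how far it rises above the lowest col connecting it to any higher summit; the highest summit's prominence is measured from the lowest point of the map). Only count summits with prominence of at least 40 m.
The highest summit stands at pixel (246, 377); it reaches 1093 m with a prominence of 123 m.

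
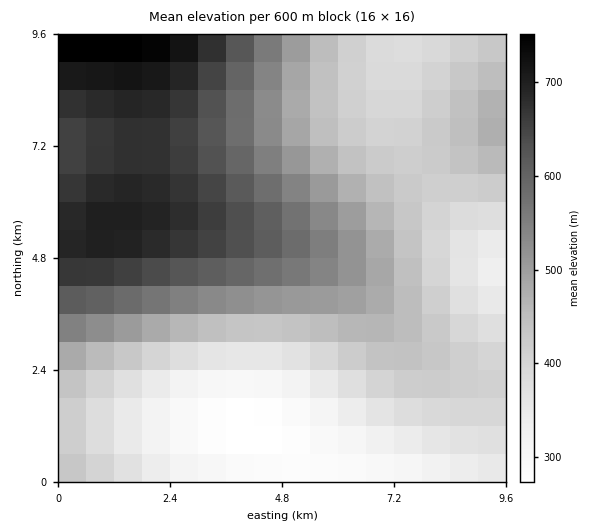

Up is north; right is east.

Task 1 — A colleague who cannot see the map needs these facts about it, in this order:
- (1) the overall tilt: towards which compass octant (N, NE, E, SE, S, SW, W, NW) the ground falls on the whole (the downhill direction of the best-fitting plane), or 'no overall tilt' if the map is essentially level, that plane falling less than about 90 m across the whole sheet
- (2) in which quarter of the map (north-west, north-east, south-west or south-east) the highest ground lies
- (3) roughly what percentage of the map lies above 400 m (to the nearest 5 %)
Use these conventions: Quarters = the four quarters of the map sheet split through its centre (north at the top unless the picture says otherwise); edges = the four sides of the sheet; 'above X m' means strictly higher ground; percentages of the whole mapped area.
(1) Overall the map slopes down towards the south-east.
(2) The highest ground is in the north-west quarter.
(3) Ground above 400 m makes up about 70 % of the sheet.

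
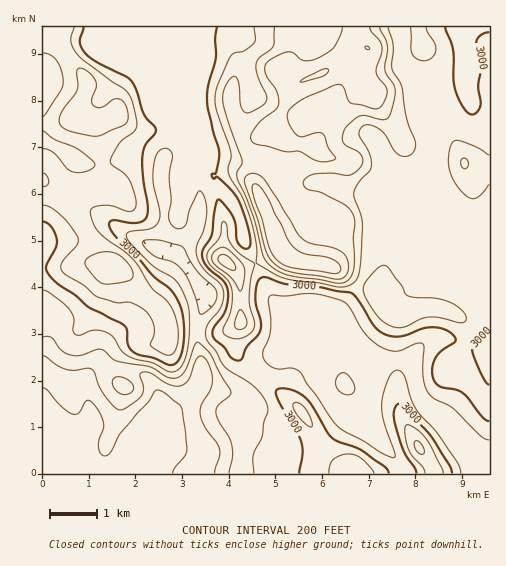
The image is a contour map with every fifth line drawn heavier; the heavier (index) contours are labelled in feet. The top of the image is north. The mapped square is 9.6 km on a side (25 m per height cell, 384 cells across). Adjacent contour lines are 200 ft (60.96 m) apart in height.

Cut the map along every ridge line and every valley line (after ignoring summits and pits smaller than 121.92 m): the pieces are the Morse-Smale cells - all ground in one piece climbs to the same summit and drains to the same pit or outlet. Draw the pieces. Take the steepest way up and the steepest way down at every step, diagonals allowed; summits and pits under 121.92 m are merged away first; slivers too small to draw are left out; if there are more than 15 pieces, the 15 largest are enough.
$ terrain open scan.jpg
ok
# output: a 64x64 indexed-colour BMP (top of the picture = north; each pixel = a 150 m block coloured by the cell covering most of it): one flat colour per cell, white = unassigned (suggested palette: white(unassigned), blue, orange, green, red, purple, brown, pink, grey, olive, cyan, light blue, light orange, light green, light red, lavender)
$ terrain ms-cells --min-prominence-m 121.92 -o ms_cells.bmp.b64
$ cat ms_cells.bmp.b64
<image width="64" height="64" href="data:image/bmp;base64,Qk12CAAAAAAAAHYAAAAoAAAAQAAAAEAAAAABAAQAAAAAAAAIAAATCwAAEwsAABAAAAAAAAAA////ALR3HwAOf/8ALKAsACgn1gC9Z5QAS1aMAMJ34wB/f38AIr28AM++FwDox64AeLv/AIrfmACWmP8A1bDFABERERERERERERERERERERERERERERERERERRERERERBERIRERERERERERERERERERERERERERERERRERERERBEREiERERERERERERERERERERERERERERERREREREREERESIRERERERERERERERERERERERERERERREREREREERERIiERERERERERERERERERERERERERERFEREREREERERIiIRERERERERERERERERERERERERERFEREREREEREREiIiERERERERERERERERERERERERERFEREREREERERESIiIRERERERERERERERERERERERERFEREREREERERERIiIhEREREREREREREREREREREREREUREREREEREREREiIiEREREREiERERERERERERERERERREREREEREREREiIiERERERESIiEREREREREREREREREUREREEREREREiIiIRERERESIiIhEREzERERERERERERREREQRERERESIiIhERERERIiIiETMzMxERERERERERFERERBERERERIiIiERERERIiIiIjMzMzMREREREREREURERBEREREREiIiIhERESIiIiIiMzMzMxERERERERERREREERERERESIiIiIiIiIiIiIiIzMzMzMREREREREREUREQRERERERIiIiIiIiIiIiIiIjMzMzMzEREREREREREREREREREREiIiIiIiIiIiIiIjMzMzMzMxEREREREREREREREREREVIiIiIiIiIiIiIiMzMzMzMzMRERERERERERERERERERUiIiIiIiIiIiIiIzMzMzMzMzERERERERERERERERERFSIiIiIiIiIiIiIjMzMzMzMzMxEREREREREREREREREVIiIiIiIiIiIiIiMzMzMzMzMzMRERERERERERERERERUiIiIiIiIiIiIiIjMzMzMzMzERERERERERERERERERFSIiIiIiIiIiIiIiMzMzMzMxERERERERERERERERERESIiIiIiIiIiIiIiIzMzMzMxERERERERERERERERERERIiIiIiIiIiIiIiIjMzMzMzEREREREREREREREREREREiIiIiIiIiIiIiIiMzMzMzERERERERERERERERERERESIiIiIiIiIiIiIiMzMzMzMRERERERERERERERERERERIiIiIiIiIiIiIiIzMzMzMREREREREREREREREREREREiIiIiIiIiIiIiIzMzMzMxERERERERERERERERERERESIiIiIiIiIiIiIzMzMzMxERERERERERERERERERERERIiIiIiIiIiIiIzMzMzMzEREREREREREREREREREREREiIiIiIiIiIiERMzMzMzERERERERERERERERERERERESIiIiIiIiIiIRETMzMzMRERERERERERERERERERERERIiIiIiIiIiIhEREzMzMxEREREREREREREREREREREREiIiIiIiIiIiERETMzMzERERERERERERERERERERERESIiIiIiIiIiIRERMzMzERERERERERERERERERERERERIiIiIiIiIiIhEREzMzMREREREREREREREREREREREREiIiIiIiIiIiERERMzMRERERERERERERERERERERERESIiIiIiIiIiIREREzMxERERERERERERERERERERERERIiIiIiIiIiIhEREREREREREREREREREREREREREREREiIiIiIiIiIiERERERERERERERERERERERERERERERESIiIiIiIiIiIRERERERERERERERERERERERERERERERIiIiIiIiIiIhEREREREREREREREREREREREREREREREiIiIiIiIiIiERERERERERERERERERERERERERERERESIiIiIiIiIiIRERERERERERERERERERERERERERERERIiIiIiIiIiIiEREREREREREREREREREREREREREREREiIiIiIiIiIiIRERERERERERERERERERERERERERERESIiIiIiIiIiIiERERERERERERERERERERERERERERERIiIiIiIiIiIiIREREREREREREREREREREREREREREREiIiIiIiIiIiIhERERERERERERERERERERERERERERESIiIiIiIiIiIiERERERERERERERERERERERERERERERIiIiIiIiIiIiIREREREREREREREREREREREREREREREiIiIiIiIiIiIRERERERERERERERERERERERERERERESIiIiIiIiIiIhERERERERERERERERERERERERERERERIiIiIiIiIiIhEREREREREREREREREREREREREREREREiIiIiIiIiIhERERERERERERERERERERERERERERERESIiIiIiIiIiERERERERERERERERERERERERERERERERIiIiIiIiIiEREREREREREREREREREREREREREREREREiIiIiIiIiERERERERERERERERERERERERERERERERESIiIiIiIiERERERERERERERERERERERERERERERERERIiIiIiIhEREREREREREREREREREREREREREREREREREiIiIiIRERERERERERERERERERERERERERERERERERESIiIiIhERERERERERERERERERERERERERERERERERER"/>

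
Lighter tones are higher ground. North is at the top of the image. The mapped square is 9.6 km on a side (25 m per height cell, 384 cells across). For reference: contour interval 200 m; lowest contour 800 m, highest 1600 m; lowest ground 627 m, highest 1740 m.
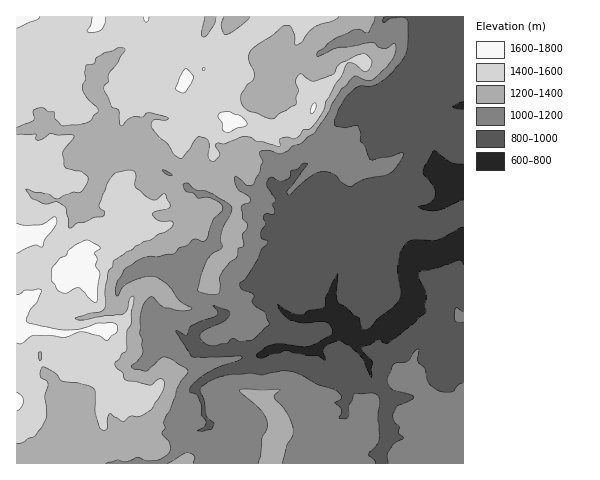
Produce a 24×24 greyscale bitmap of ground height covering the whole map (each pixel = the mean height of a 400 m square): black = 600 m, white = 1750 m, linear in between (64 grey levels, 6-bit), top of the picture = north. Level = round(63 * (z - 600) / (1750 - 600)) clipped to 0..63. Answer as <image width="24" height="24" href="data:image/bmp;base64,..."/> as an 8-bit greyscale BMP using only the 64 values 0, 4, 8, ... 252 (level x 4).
<image width="24" height="24" href="data:image/bmp;base64,Qk12BgAAAAAAADYEAAAoAAAAGAAAABgAAAABAAgAAAAAAEACAAATCwAAEwsAAAABAAAAAAAAAAAAAAEBAQACAgIAAwMDAAQEBAAFBQUABgYGAAcHBwAICAgACQkJAAoKCgALCwsADAwMAA0NDQAODg4ADw8PABAQEAAREREAEhISABMTEwAUFBQAFRUVABYWFgAXFxcAGBgYABkZGQAaGhoAGxsbABwcHAAdHR0AHh4eAB8fHwAgICAAISEhACIiIgAjIyMAJCQkACUlJQAmJiYAJycnACgoKAApKSkAKioqACsrKwAsLCwALS0tAC4uLgAvLy8AMDAwADExMQAyMjIAMzMzADQ0NAA1NTUANjY2ADc3NwA4ODgAOTk5ADo6OgA7OzsAPDw8AD09PQA+Pj4APz8/AEBAQABBQUEAQkJCAENDQwBEREQARUVFAEZGRgBHR0cASEhIAElJSQBKSkoAS0tLAExMTABNTU0ATk5OAE9PTwBQUFAAUVFRAFJSUgBTU1MAVFRUAFVVVQBWVlYAV1dXAFhYWABZWVkAWlpaAFtbWwBcXFwAXV1dAF5eXgBfX18AYGBgAGFhYQBiYmIAY2NjAGRkZABlZWUAZmZmAGdnZwBoaGgAaWlpAGpqagBra2sAbGxsAG1tbQBubm4Ab29vAHBwcABxcXEAcnJyAHNzcwB0dHQAdXV1AHZ2dgB3d3cAeHh4AHl5eQB6enoAe3t7AHx8fAB9fX0Afn5+AH9/fwCAgIAAgYGBAIKCggCDg4MAhISEAIWFhQCGhoYAh4eHAIiIiACJiYkAioqKAIuLiwCMjIwAjY2NAI6OjgCPj48AkJCQAJGRkQCSkpIAk5OTAJSUlACVlZUAlpaWAJeXlwCYmJgAmZmZAJqamgCbm5sAnJycAJ2dnQCenp4An5+fAKCgoAChoaEAoqKiAKOjowCkpKQApaWlAKampgCnp6cAqKioAKmpqQCqqqoAq6urAKysrACtra0Arq6uAK+vrwCwsLAAsbGxALKysgCzs7MAtLS0ALW1tQC2trYAt7e3ALi4uAC5ubkAurq6ALu7uwC8vLwAvb29AL6+vgC/v78AwMDAAMHBwQDCwsIAw8PDAMTExADFxcUAxsbGAMfHxwDIyMgAycnJAMrKygDLy8sAzMzMAM3NzQDOzs4Az8/PANDQ0ADR0dEA0tLSANPT0wDU1NQA1dXVANbW1gDX19cA2NjYANnZ2QDa2toA29vbANzc3ADd3d0A3t7eAN/f3wDg4OAA4eHhAOLi4gDj4+MA5OTkAOXl5QDm5uYA5+fnAOjo6ADp6ekA6urqAOvr6wDs7OwA7e3tAO7u7gDv7+8A8PDwAPHx8QDy8vIA8/PzAPT09AD19fUA9vb2APf39wD4+PgA+fn5APr6+gD7+/sA/Pz8AP39/QD+/v4A////AKSgmJyUkIyQgIB0cHiMgHR0dGRQZGh0eLSsoKiopKCQdGhkbHSIiHhsbHBUWGR0eMiwpKiwsKyUfHBgbHCIhHBkXGxUXGhwcNS0oKS0uMS0hGRweISIfHBkVGBQUFxgYMiwsLzIvKiolGhcbGhobGBMREREZGRQUMC0xMjIsISEhGhcUEA8RDw0SDhAVFxMSNTEyMTQxJBwaExYUEw4NDgwLCQsNFBQSOTUyMTUyJBoZFxYZGRUODAsICwkIDRIVODMwMS8mJx8hHRoaGBENDQoLDg8ICBAVNjY4ODMiJiQgHSIcEw0QEA0NEBEMCBAUNTQ7PTUmIB4dHCIfGA4REA8NEBEKBwsOODQzOTYxKSQiHR8iHhMQEA4NDxANBgYEOjgwMDEzMi0pJSAiHhQQERANDhASEA8LLy8vKSwvMSwpKCUhHhYSEBEPDxEQDQwNLCwtKioxLSsnIiMlHxcUEhESEg8NDQsLLjEvLCgtKiQkJSkkJBkWFhUYGBYSDAsLLjEtKCgoJCQrKSsmJiAdGBgZGBUVDwsMLCwtKCUmJSsxLi8wLS8sJBsZFRESEg0PLiouLikrKy0uMTQ4My0wMyMUFBIPEA4NLy8vLykvMTEzMTExKCUoMS8ZEREODAwNMDQxLSovMjE1NjExLSYmLS4mHRgPDxARMTQxLSstMzIzMzIzLScnJSUqLSUYExISNDM0MjEuMjM0Li0wMCoqKCIhIiAdFBITNjMyNDc1NTQzLSwrLzEtMComIxsbERATA=="/>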